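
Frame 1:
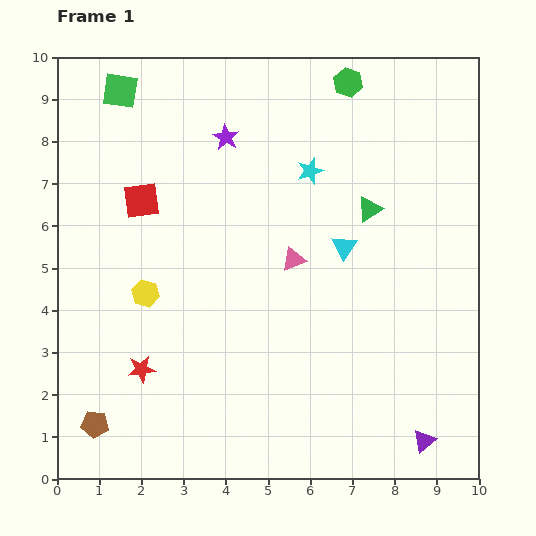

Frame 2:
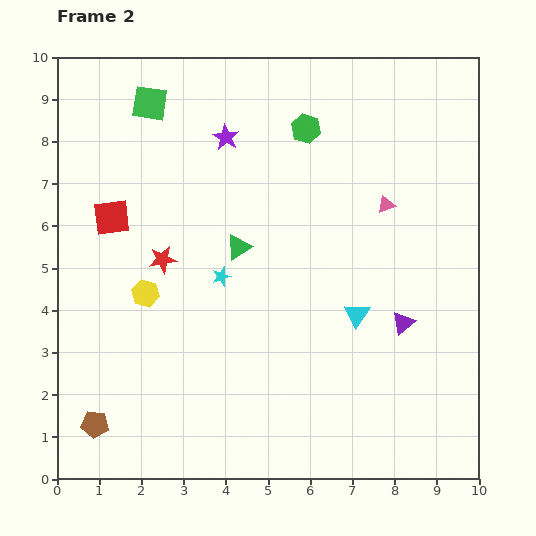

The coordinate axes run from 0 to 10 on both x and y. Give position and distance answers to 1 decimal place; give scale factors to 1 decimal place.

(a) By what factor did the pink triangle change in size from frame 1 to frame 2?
0.7×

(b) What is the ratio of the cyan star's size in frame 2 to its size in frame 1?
0.7×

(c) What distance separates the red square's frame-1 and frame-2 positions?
0.8

The red square moved from (2.0, 6.6) to (1.3, 6.2), a distance of √(0.7² + 0.4²) ≈ 0.8.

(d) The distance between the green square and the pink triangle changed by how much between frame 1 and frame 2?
+0.4

Distance in frame 1: 5.7. Distance in frame 2: 6.1.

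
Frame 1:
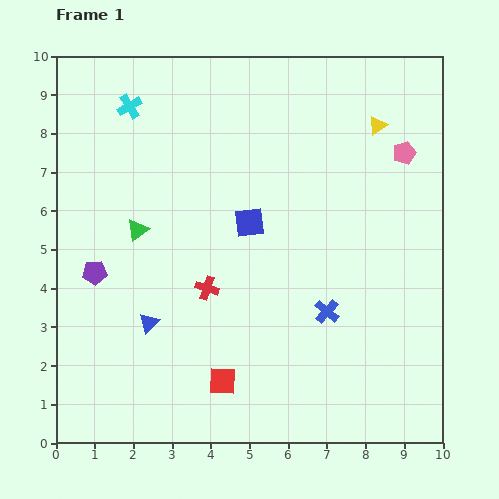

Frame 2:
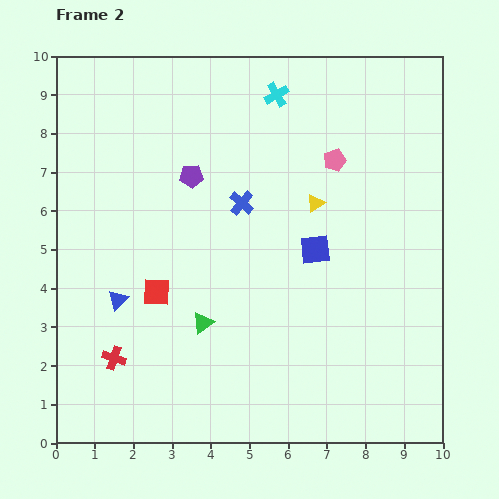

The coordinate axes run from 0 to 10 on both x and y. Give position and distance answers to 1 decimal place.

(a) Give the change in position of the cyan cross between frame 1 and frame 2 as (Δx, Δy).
(3.8, 0.3)

The cyan cross was at (1.9, 8.7) in frame 1 and (5.7, 9.0) in frame 2.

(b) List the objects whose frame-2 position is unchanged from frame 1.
none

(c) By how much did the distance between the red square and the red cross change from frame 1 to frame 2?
-0.4

Distance in frame 1: 2.4. Distance in frame 2: 2.0.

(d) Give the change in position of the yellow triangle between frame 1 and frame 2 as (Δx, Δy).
(-1.6, -2.0)

The yellow triangle was at (8.3, 8.2) in frame 1 and (6.7, 6.2) in frame 2.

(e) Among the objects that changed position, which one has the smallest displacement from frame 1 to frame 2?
the blue triangle

(moved 1.0)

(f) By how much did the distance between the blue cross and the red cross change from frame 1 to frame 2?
+2.0

Distance in frame 1: 3.2. Distance in frame 2: 5.2.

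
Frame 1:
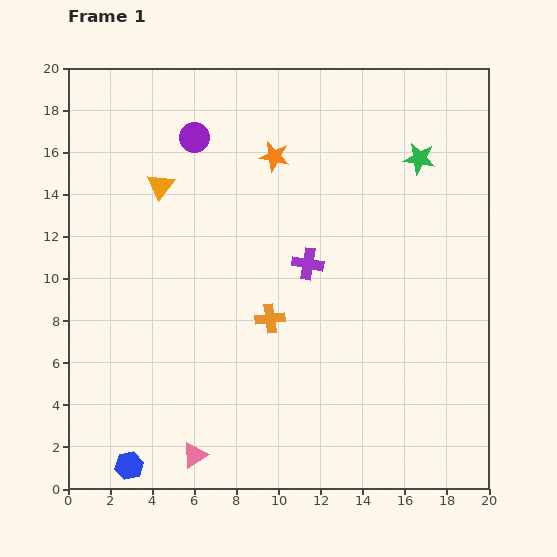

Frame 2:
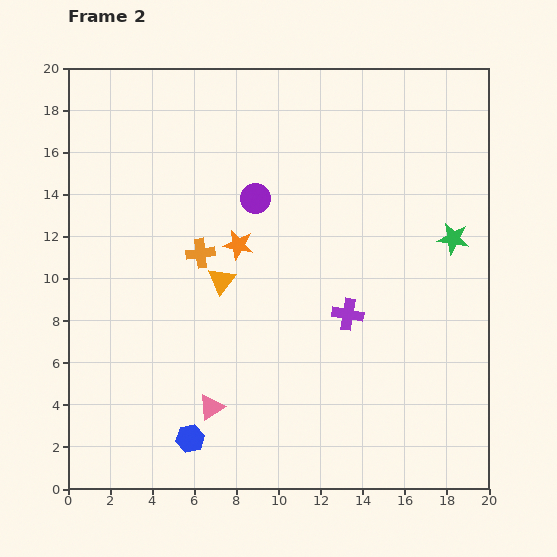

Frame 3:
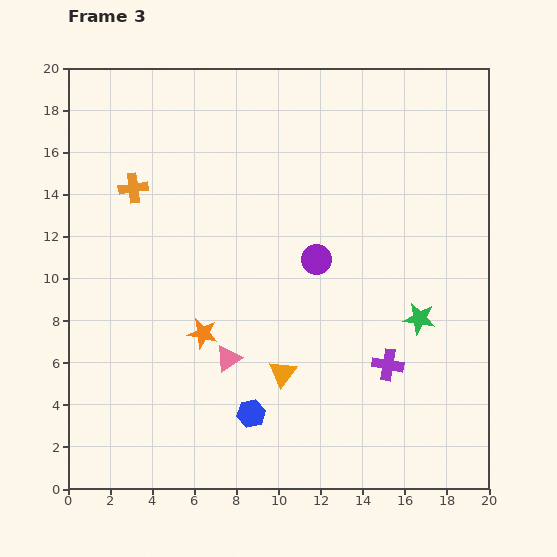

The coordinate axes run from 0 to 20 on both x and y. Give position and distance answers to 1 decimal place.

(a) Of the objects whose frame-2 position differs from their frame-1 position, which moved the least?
the pink triangle

(moved 2.4)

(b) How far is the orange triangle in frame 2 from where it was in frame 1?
5.4

The orange triangle moved from (4.4, 14.4) to (7.3, 9.9), a distance of √(2.9² + 4.5²) ≈ 5.4.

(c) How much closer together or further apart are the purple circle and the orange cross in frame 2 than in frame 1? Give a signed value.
-5.6

Distance in frame 1: 9.3. Distance in frame 2: 3.7.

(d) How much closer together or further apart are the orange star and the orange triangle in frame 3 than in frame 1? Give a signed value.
-1.4

Distance in frame 1: 5.6. Distance in frame 3: 4.2.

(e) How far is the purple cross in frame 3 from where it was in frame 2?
3.1

The purple cross moved from (13.3, 8.3) to (15.2, 5.9), a distance of √(1.9² + 2.4²) ≈ 3.1.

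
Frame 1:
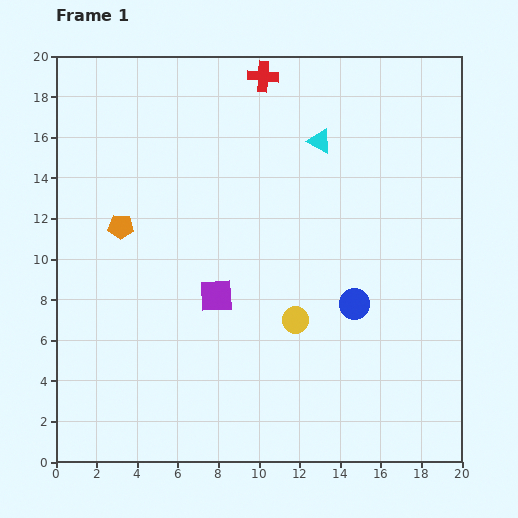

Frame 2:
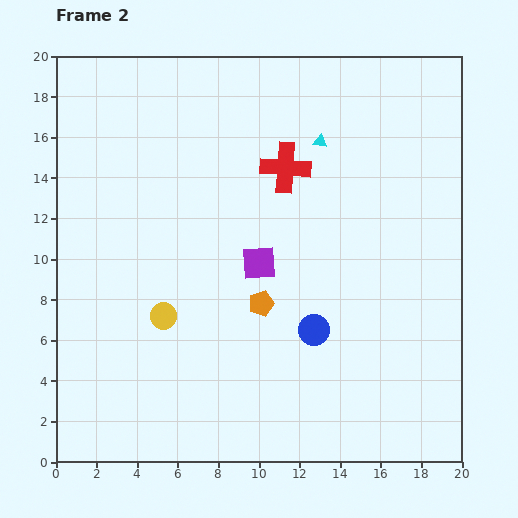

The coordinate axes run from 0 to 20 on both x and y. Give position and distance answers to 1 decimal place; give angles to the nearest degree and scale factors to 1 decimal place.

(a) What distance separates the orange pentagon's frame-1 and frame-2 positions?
7.9

The orange pentagon moved from (3.2, 11.6) to (10.1, 7.8), a distance of √(6.9² + 3.8²) ≈ 7.9.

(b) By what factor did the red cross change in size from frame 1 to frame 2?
1.6×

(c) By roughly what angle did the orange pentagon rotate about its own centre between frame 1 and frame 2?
21° counter-clockwise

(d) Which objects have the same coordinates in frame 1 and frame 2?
the cyan triangle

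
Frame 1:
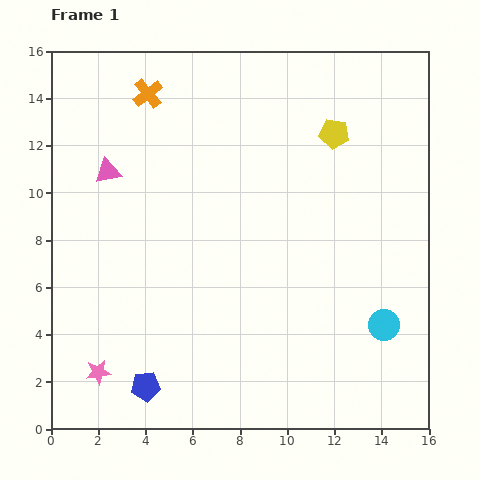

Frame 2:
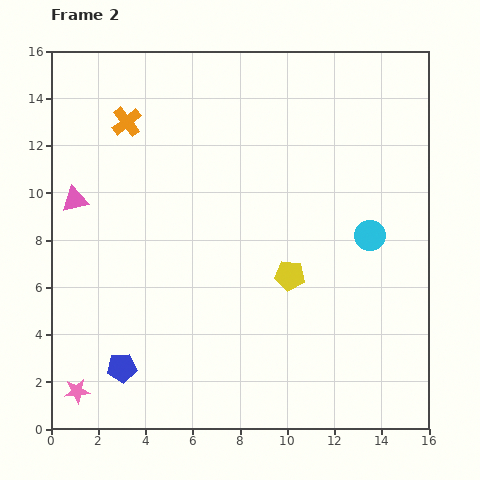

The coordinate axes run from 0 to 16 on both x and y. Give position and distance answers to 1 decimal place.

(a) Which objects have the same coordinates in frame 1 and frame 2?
none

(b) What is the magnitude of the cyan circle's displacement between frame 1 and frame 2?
3.8

The cyan circle moved from (14.1, 4.4) to (13.5, 8.2), a distance of √(0.6² + 3.8²) ≈ 3.8.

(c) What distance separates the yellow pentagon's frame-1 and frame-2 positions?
6.3

The yellow pentagon moved from (12.0, 12.5) to (10.1, 6.5), a distance of √(1.9² + 6.0²) ≈ 6.3.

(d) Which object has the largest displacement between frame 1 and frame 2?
the yellow pentagon

(moved 6.3; next 3.8)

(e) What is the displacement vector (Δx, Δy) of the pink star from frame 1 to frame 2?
(-0.9, -0.8)

The pink star was at (2.0, 2.4) in frame 1 and (1.1, 1.6) in frame 2.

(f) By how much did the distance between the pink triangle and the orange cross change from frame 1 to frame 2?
+0.3

Distance in frame 1: 3.7. Distance in frame 2: 4.0.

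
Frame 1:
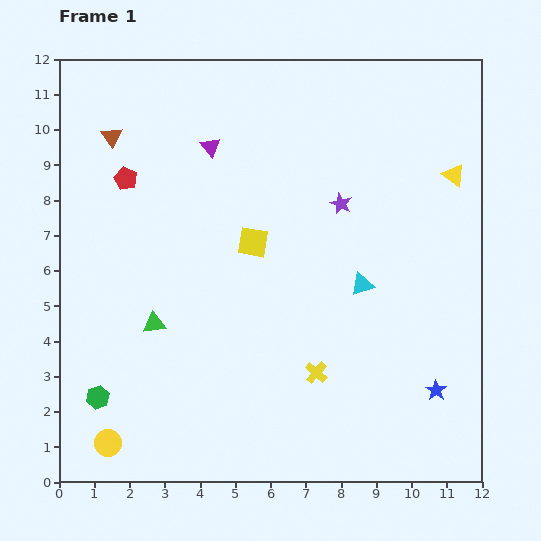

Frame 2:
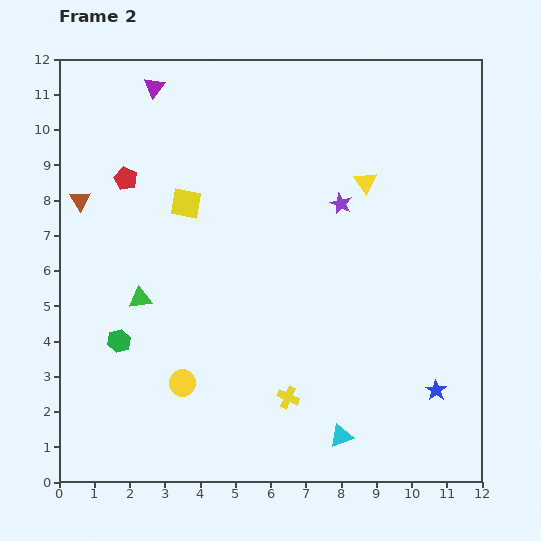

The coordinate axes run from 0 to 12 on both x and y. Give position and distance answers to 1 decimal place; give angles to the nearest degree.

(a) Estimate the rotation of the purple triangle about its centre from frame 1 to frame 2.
19° clockwise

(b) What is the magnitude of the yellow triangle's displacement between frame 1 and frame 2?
2.5

The yellow triangle moved from (11.2, 8.7) to (8.7, 8.5), a distance of √(2.5² + 0.2²) ≈ 2.5.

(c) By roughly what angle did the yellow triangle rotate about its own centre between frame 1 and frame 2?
19° clockwise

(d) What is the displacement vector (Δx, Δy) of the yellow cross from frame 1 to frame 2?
(-0.8, -0.7)

The yellow cross was at (7.3, 3.1) in frame 1 and (6.5, 2.4) in frame 2.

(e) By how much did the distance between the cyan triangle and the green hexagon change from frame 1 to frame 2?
-1.3

Distance in frame 1: 8.2. Distance in frame 2: 6.9.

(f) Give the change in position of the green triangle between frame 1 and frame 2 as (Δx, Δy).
(-0.4, 0.7)

The green triangle was at (2.7, 4.5) in frame 1 and (2.3, 5.2) in frame 2.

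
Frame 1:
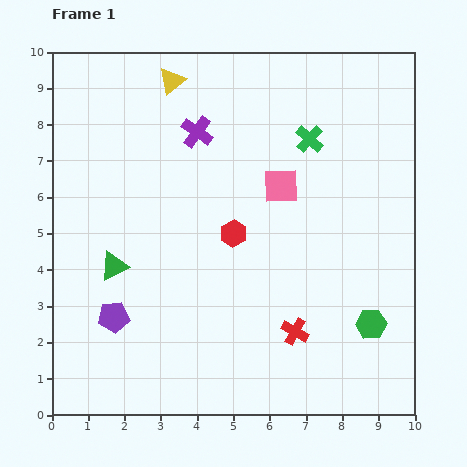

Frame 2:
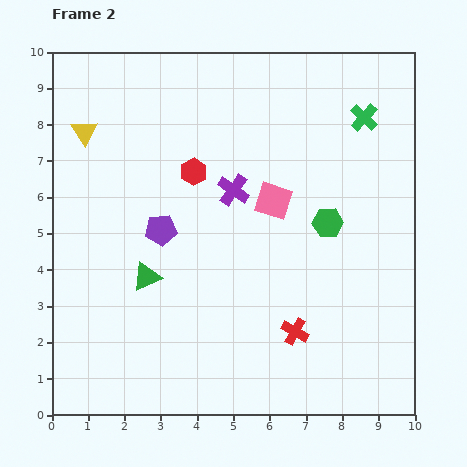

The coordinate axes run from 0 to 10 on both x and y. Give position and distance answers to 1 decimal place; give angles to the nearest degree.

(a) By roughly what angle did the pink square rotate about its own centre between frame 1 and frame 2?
20° clockwise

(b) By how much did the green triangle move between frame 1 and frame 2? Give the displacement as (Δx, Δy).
(0.9, -0.3)

The green triangle was at (1.7, 4.1) in frame 1 and (2.6, 3.8) in frame 2.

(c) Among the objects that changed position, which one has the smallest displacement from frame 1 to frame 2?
the pink square

(moved 0.4)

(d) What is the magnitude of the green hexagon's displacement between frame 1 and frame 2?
3.0

The green hexagon moved from (8.8, 2.5) to (7.6, 5.3), a distance of √(1.2² + 2.8²) ≈ 3.0.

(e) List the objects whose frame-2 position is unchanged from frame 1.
the red cross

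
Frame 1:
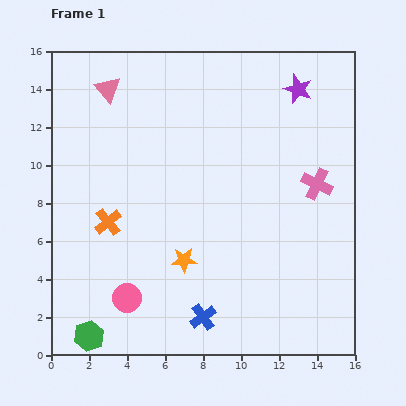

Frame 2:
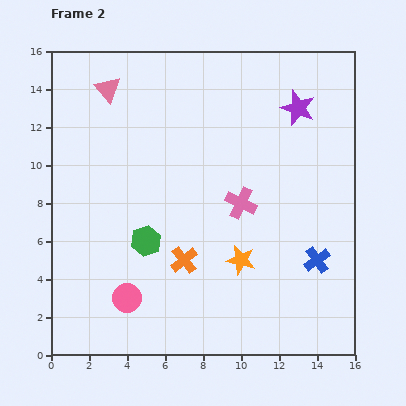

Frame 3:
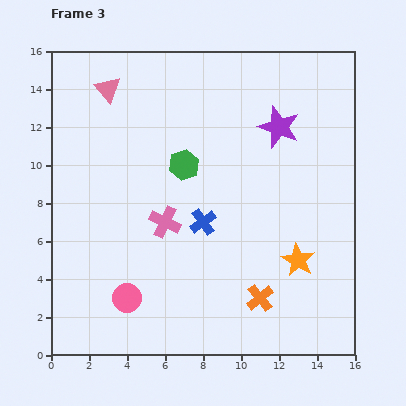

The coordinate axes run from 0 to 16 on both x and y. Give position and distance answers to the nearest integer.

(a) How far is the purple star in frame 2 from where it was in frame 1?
1

The purple star moved from (13, 14) to (13, 13), a distance of √(0² + 1²) ≈ 1.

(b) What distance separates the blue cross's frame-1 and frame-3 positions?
5

The blue cross moved from (8, 2) to (8, 7), a distance of √(0² + 5²) ≈ 5.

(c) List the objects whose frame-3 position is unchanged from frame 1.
the pink circle, the pink triangle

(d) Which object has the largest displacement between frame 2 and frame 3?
the blue cross

(moved 6; next 4)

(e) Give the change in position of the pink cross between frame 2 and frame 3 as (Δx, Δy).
(-4, -1)

The pink cross was at (10, 8) in frame 2 and (6, 7) in frame 3.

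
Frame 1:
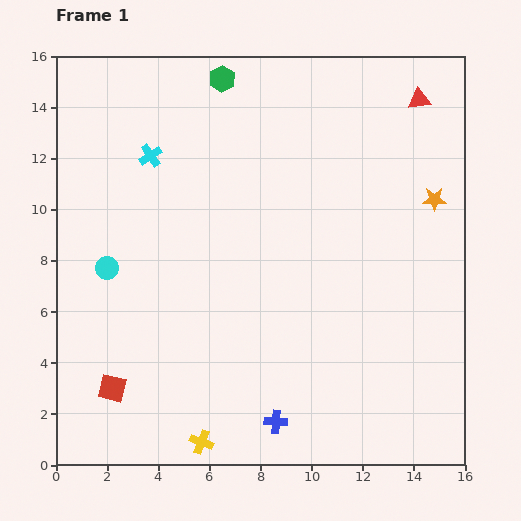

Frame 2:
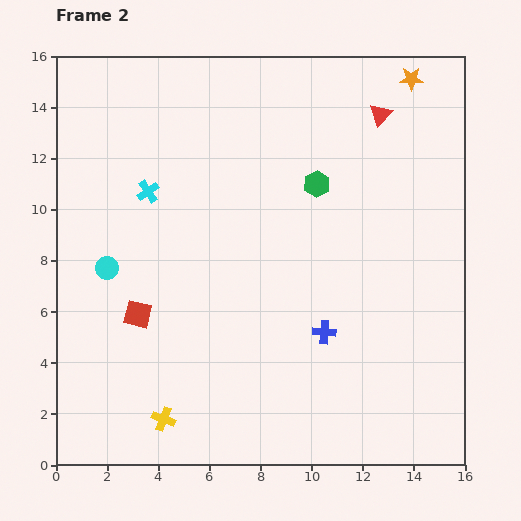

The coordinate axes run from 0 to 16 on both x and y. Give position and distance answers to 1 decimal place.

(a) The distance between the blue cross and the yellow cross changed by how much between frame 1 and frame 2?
+4.2

Distance in frame 1: 3.0. Distance in frame 2: 7.2.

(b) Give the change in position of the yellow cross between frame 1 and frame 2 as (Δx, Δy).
(-1.5, 0.9)

The yellow cross was at (5.7, 0.9) in frame 1 and (4.2, 1.8) in frame 2.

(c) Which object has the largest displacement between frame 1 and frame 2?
the green hexagon

(moved 5.5; next 4.8)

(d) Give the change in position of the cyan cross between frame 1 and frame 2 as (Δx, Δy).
(-0.1, -1.4)

The cyan cross was at (3.7, 12.1) in frame 1 and (3.6, 10.7) in frame 2.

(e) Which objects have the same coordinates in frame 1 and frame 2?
the cyan circle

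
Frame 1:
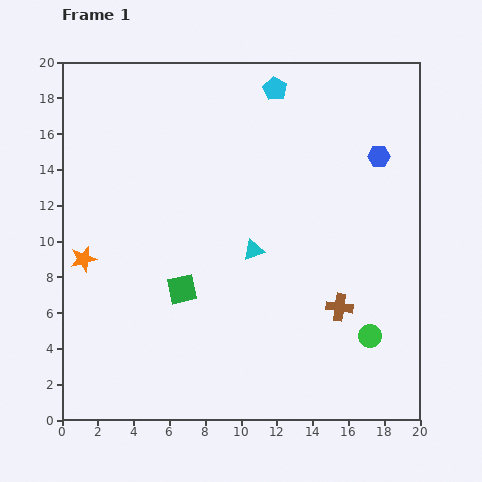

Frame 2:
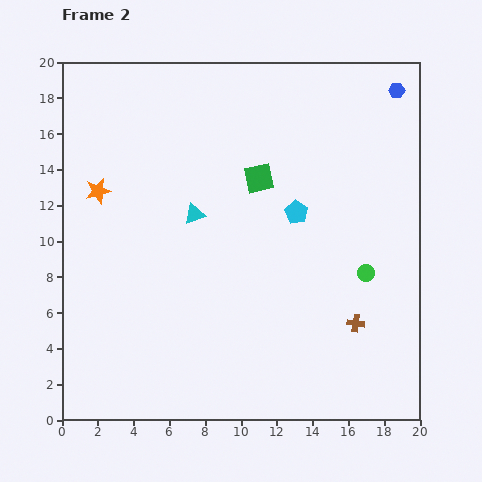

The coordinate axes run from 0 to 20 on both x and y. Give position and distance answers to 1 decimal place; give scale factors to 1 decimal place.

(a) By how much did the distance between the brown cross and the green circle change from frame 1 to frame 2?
+0.6

Distance in frame 1: 2.3. Distance in frame 2: 2.9.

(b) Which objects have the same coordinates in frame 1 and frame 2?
none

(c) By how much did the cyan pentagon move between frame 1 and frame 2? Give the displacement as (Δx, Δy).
(1.2, -6.9)

The cyan pentagon was at (11.9, 18.5) in frame 1 and (13.1, 11.6) in frame 2.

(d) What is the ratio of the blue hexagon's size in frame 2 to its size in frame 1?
0.7×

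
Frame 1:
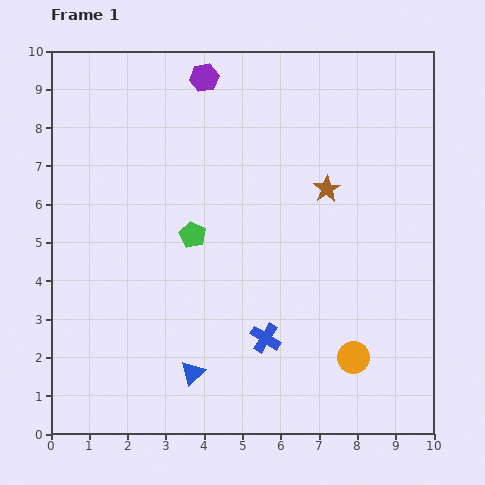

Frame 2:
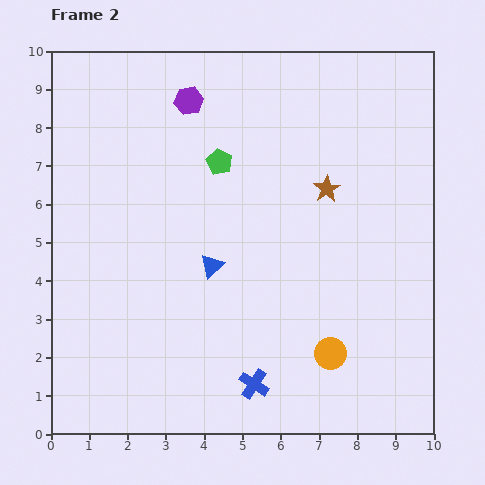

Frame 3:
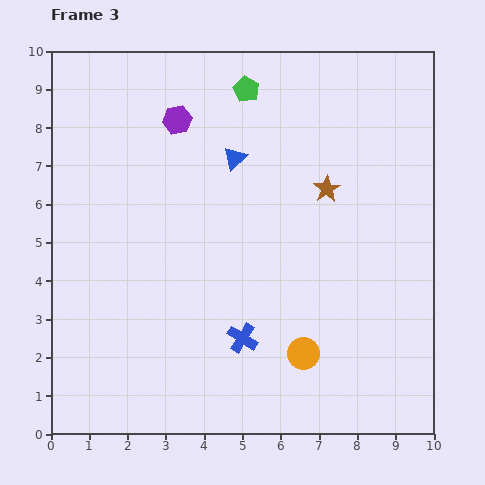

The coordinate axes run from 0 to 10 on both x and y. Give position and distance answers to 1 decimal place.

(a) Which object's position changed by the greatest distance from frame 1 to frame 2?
the blue triangle

(moved 2.8; next 2.0)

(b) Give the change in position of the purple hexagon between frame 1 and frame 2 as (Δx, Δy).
(-0.4, -0.6)

The purple hexagon was at (4.0, 9.3) in frame 1 and (3.6, 8.7) in frame 2.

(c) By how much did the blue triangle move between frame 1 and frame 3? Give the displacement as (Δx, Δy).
(1.1, 5.6)

The blue triangle was at (3.7, 1.6) in frame 1 and (4.8, 7.2) in frame 3.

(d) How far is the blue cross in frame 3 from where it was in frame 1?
0.6

The blue cross moved from (5.6, 2.5) to (5.0, 2.5), a distance of √(0.6² + 0.0²) ≈ 0.6.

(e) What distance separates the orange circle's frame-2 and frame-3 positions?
0.7

The orange circle moved from (7.3, 2.1) to (6.6, 2.1), a distance of √(0.7² + 0.0²) ≈ 0.7.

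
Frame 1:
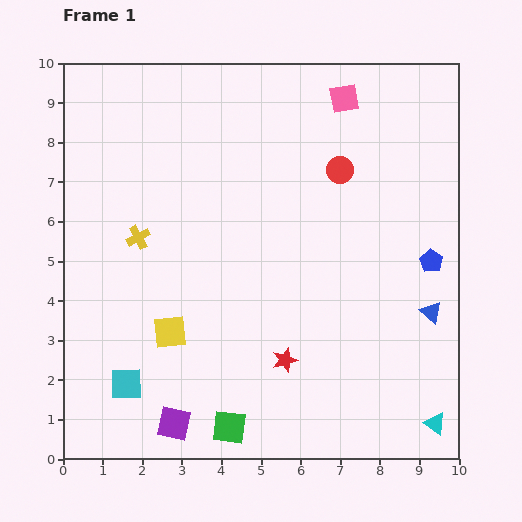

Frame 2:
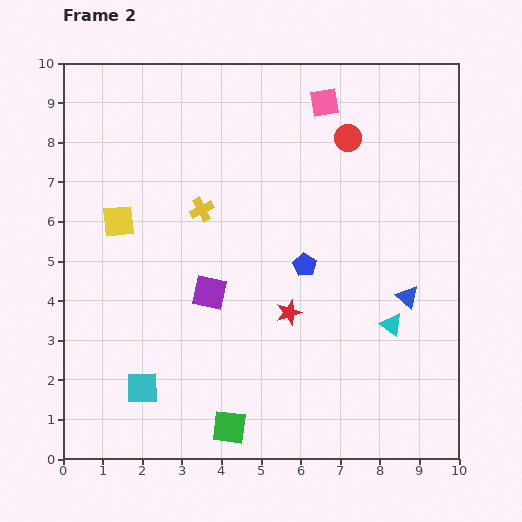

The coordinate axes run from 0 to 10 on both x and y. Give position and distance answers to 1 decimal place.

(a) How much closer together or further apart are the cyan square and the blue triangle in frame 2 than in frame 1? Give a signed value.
-0.8

Distance in frame 1: 7.9. Distance in frame 2: 7.1.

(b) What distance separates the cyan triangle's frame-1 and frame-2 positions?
2.7

The cyan triangle moved from (9.4, 0.9) to (8.3, 3.4), a distance of √(1.1² + 2.5²) ≈ 2.7.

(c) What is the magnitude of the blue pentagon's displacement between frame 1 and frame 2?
3.2

The blue pentagon moved from (9.3, 5.0) to (6.1, 4.9), a distance of √(3.2² + 0.1²) ≈ 3.2.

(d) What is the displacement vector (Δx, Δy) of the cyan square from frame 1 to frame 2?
(0.4, -0.1)

The cyan square was at (1.6, 1.9) in frame 1 and (2.0, 1.8) in frame 2.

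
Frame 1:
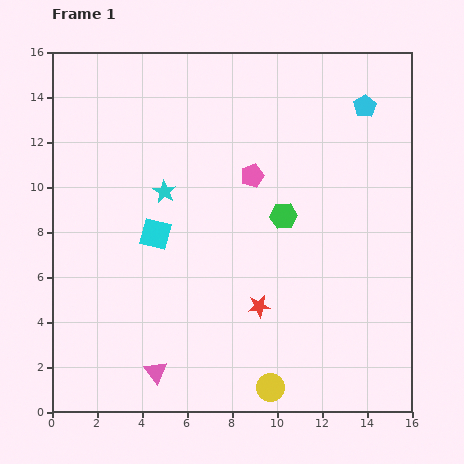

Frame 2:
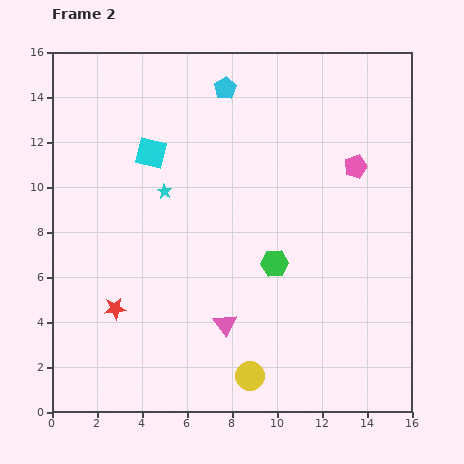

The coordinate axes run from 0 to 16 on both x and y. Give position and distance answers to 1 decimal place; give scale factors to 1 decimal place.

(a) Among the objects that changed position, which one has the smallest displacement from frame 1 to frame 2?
the yellow circle

(moved 1.0)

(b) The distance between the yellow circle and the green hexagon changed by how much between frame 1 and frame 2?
-2.5

Distance in frame 1: 7.6. Distance in frame 2: 5.1.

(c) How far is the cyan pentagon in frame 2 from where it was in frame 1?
6.3

The cyan pentagon moved from (13.9, 13.6) to (7.7, 14.4), a distance of √(6.2² + 0.8²) ≈ 6.3.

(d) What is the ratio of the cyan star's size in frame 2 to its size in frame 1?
0.6×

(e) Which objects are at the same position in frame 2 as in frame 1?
the cyan star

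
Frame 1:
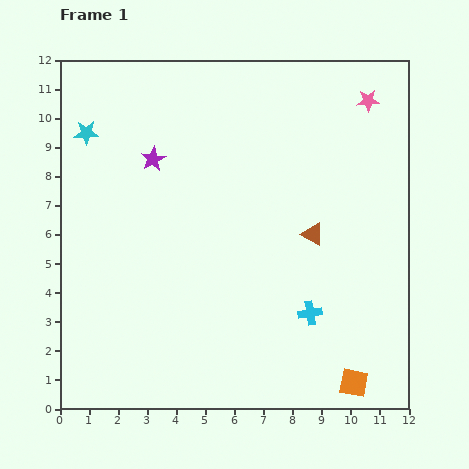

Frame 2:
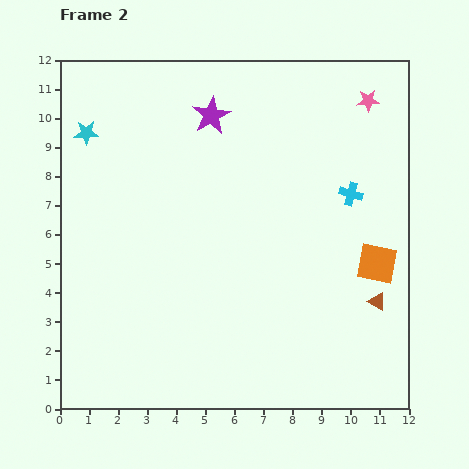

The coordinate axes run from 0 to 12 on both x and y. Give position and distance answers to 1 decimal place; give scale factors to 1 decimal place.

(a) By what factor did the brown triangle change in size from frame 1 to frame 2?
0.8×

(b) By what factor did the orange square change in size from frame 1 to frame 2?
1.4×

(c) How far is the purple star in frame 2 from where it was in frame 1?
2.5

The purple star moved from (3.2, 8.6) to (5.2, 10.1), a distance of √(2.0² + 1.5²) ≈ 2.5.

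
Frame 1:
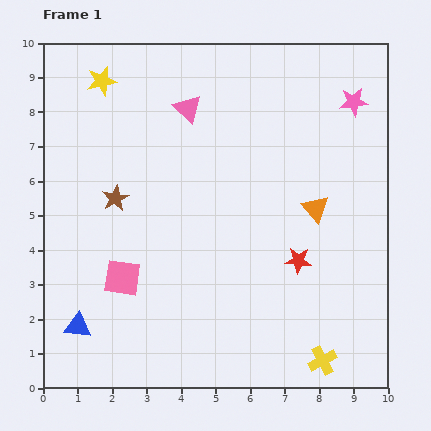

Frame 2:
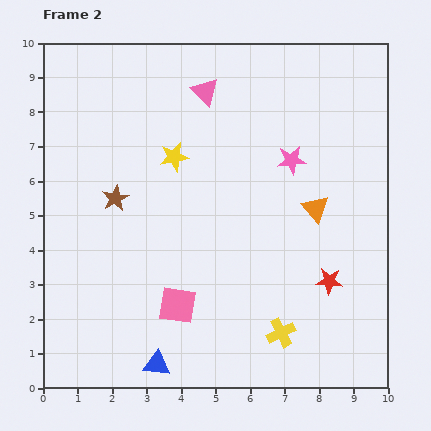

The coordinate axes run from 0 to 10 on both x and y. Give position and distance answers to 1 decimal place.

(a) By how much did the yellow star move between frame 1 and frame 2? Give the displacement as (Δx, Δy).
(2.1, -2.2)

The yellow star was at (1.7, 8.9) in frame 1 and (3.8, 6.7) in frame 2.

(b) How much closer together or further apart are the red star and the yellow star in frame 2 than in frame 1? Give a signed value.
-1.9

Distance in frame 1: 7.7. Distance in frame 2: 5.8.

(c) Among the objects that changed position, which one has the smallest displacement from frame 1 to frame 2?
the pink triangle

(moved 0.7)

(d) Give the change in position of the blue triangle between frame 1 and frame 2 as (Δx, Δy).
(2.3, -1.1)

The blue triangle was at (1.0, 1.8) in frame 1 and (3.3, 0.7) in frame 2.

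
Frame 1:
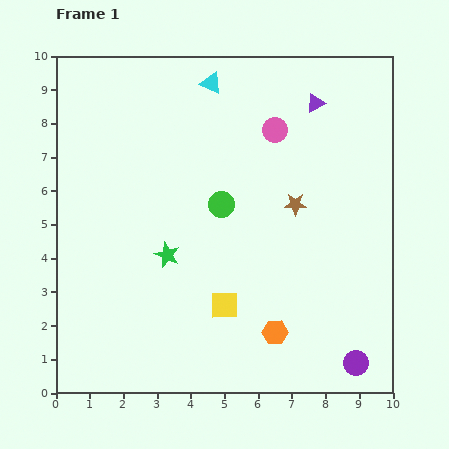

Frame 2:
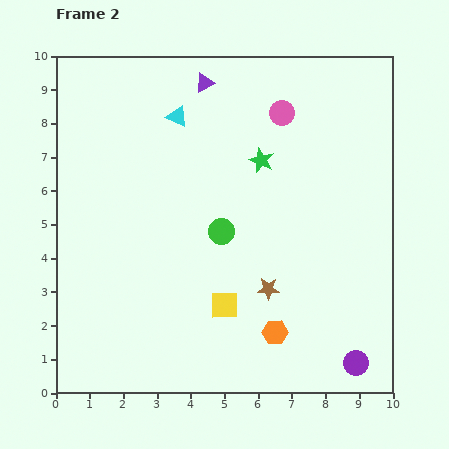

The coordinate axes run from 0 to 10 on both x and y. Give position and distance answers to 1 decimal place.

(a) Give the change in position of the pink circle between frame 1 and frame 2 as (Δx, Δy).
(0.2, 0.5)

The pink circle was at (6.5, 7.8) in frame 1 and (6.7, 8.3) in frame 2.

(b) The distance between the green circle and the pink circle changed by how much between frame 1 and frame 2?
+1.2

Distance in frame 1: 2.7. Distance in frame 2: 3.9.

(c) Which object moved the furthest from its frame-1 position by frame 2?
the green star

(moved 4.0; next 3.4)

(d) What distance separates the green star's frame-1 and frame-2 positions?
4.0

The green star moved from (3.3, 4.1) to (6.1, 6.9), a distance of √(2.8² + 2.8²) ≈ 4.0.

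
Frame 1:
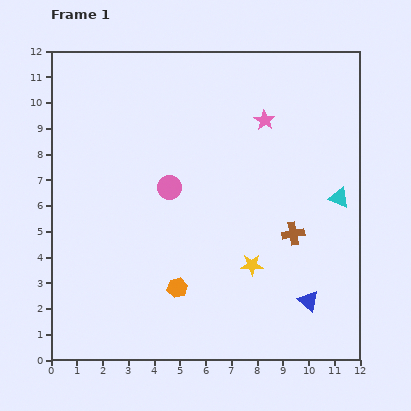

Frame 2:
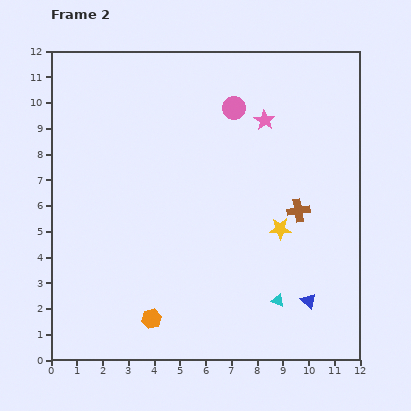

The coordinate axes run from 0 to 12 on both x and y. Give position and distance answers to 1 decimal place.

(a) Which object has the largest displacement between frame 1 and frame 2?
the cyan triangle

(moved 4.7; next 4.0)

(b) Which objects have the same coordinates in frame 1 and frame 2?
the blue triangle, the pink star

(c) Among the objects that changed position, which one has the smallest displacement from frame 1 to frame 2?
the brown cross

(moved 0.9)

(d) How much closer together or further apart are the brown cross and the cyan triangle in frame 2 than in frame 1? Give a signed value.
+1.3

Distance in frame 1: 2.3. Distance in frame 2: 3.6.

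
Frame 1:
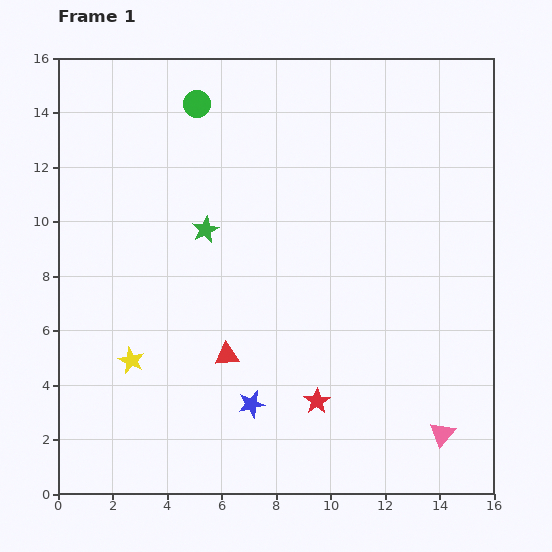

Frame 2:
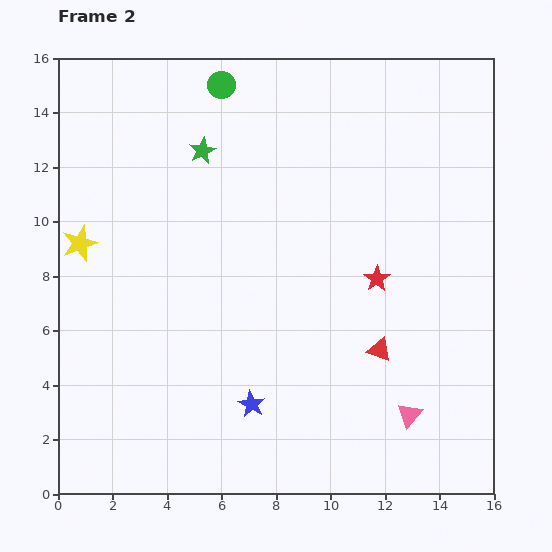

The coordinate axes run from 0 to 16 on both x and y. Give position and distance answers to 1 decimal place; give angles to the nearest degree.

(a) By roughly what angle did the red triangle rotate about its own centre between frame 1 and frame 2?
24° clockwise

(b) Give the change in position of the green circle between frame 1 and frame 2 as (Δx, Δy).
(0.9, 0.7)

The green circle was at (5.1, 14.3) in frame 1 and (6.0, 15.0) in frame 2.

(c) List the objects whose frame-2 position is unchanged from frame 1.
the blue star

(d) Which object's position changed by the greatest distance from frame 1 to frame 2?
the red triangle

(moved 5.6; next 5.0)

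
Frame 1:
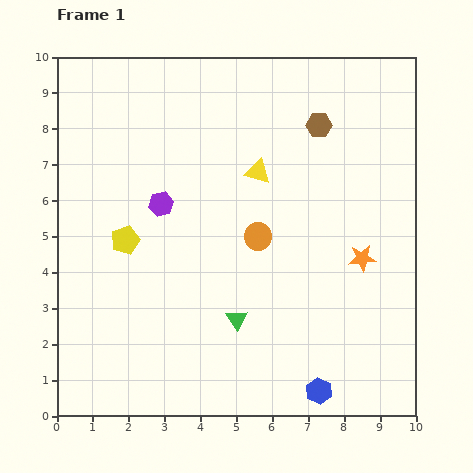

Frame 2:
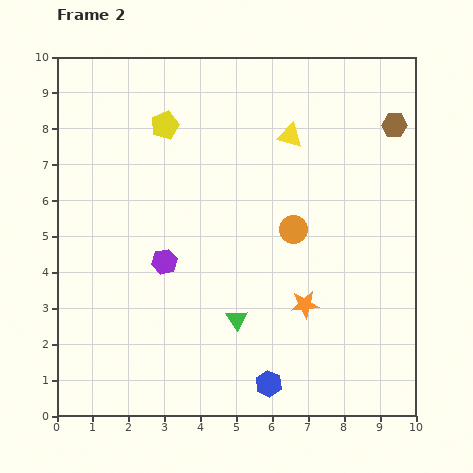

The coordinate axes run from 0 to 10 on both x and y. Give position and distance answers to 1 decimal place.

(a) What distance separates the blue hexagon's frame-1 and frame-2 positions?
1.4

The blue hexagon moved from (7.3, 0.7) to (5.9, 0.9), a distance of √(1.4² + 0.2²) ≈ 1.4.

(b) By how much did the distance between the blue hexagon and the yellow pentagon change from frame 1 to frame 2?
+1.0

Distance in frame 1: 6.8. Distance in frame 2: 7.8.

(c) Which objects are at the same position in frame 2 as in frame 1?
the green triangle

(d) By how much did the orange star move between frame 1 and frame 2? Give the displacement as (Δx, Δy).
(-1.6, -1.3)

The orange star was at (8.5, 4.4) in frame 1 and (6.9, 3.1) in frame 2.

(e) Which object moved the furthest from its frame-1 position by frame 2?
the yellow pentagon

(moved 3.4; next 2.1)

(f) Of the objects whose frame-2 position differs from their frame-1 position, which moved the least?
the orange circle

(moved 1.0)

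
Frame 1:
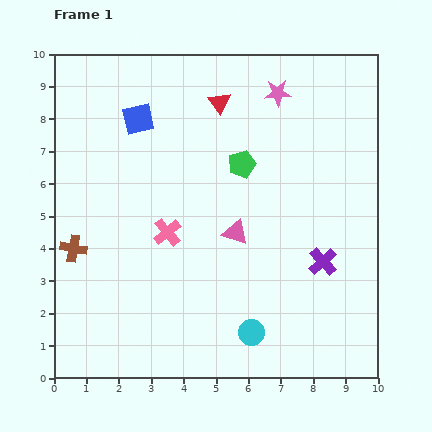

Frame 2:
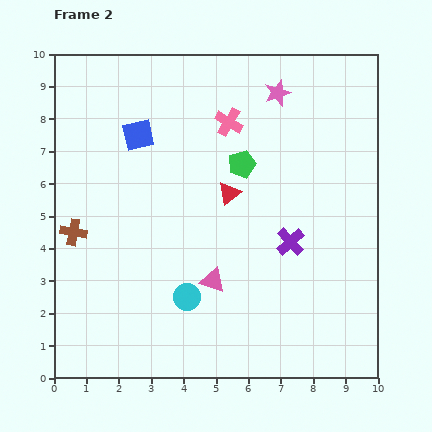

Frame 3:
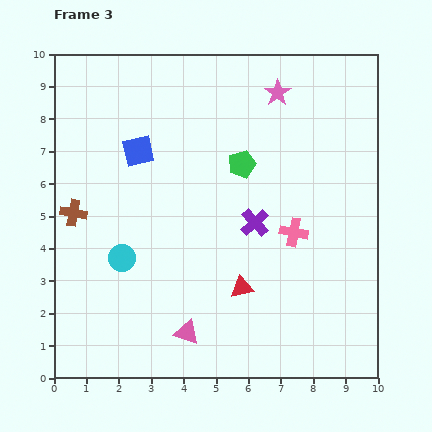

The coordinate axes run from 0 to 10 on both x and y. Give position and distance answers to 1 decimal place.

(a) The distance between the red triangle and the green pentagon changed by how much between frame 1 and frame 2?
-1.0

Distance in frame 1: 2.0. Distance in frame 2: 1.0.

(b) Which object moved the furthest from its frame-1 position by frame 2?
the pink cross

(moved 3.9; next 2.8)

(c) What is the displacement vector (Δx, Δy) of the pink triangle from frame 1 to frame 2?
(-0.7, -1.5)

The pink triangle was at (5.6, 4.5) in frame 1 and (4.9, 3.0) in frame 2.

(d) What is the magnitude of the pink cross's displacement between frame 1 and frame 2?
3.9

The pink cross moved from (3.5, 4.5) to (5.4, 7.9), a distance of √(1.9² + 3.4²) ≈ 3.9.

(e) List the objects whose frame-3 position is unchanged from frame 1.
the green pentagon, the pink star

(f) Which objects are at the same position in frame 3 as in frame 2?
the green pentagon, the pink star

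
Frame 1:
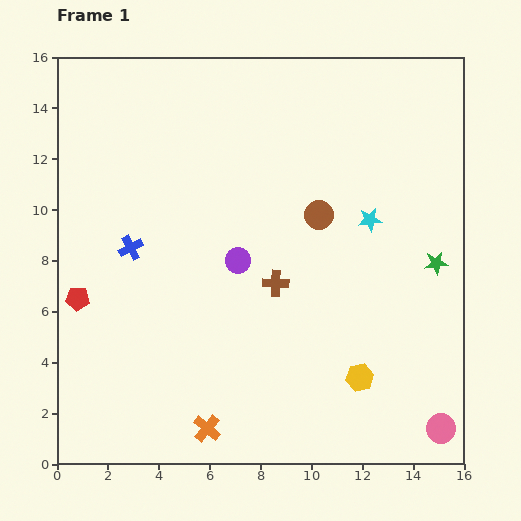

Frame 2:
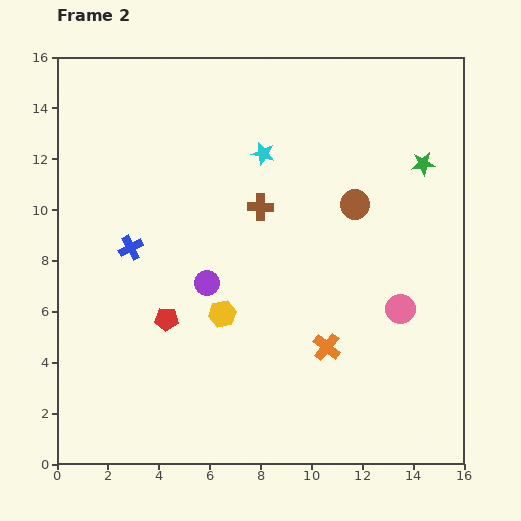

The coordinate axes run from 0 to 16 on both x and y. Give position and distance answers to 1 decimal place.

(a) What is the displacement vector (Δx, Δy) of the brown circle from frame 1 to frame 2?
(1.4, 0.4)

The brown circle was at (10.3, 9.8) in frame 1 and (11.7, 10.2) in frame 2.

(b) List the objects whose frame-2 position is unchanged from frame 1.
the blue cross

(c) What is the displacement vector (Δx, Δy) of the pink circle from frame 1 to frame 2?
(-1.6, 4.7)

The pink circle was at (15.1, 1.4) in frame 1 and (13.5, 6.1) in frame 2.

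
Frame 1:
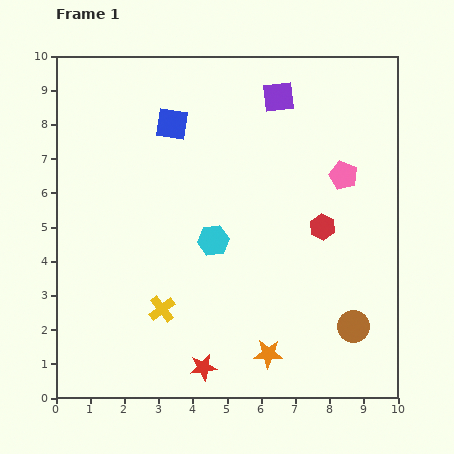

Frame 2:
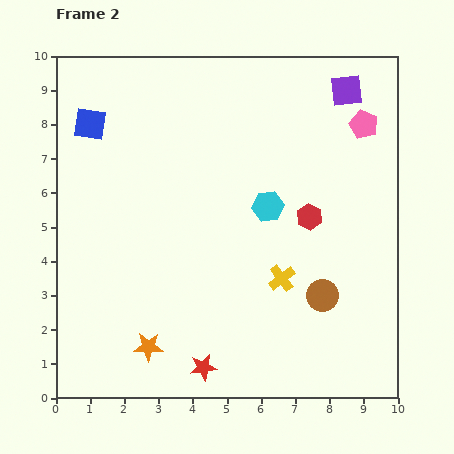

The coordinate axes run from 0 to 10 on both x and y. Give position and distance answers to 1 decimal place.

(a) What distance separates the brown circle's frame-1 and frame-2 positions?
1.3

The brown circle moved from (8.7, 2.1) to (7.8, 3.0), a distance of √(0.9² + 0.9²) ≈ 1.3.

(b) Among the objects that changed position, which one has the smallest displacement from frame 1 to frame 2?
the red hexagon

(moved 0.5)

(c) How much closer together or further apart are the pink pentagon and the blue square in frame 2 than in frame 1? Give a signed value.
+2.8

Distance in frame 1: 5.2. Distance in frame 2: 8.0.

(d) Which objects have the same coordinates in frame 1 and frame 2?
the red star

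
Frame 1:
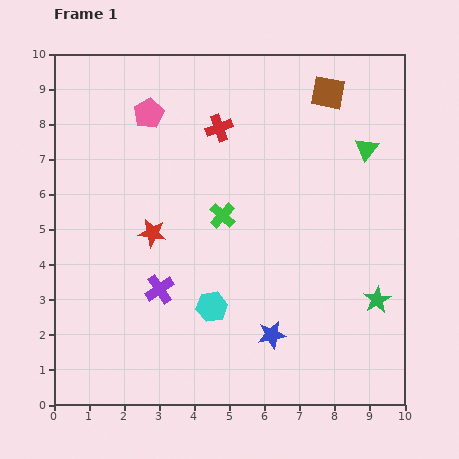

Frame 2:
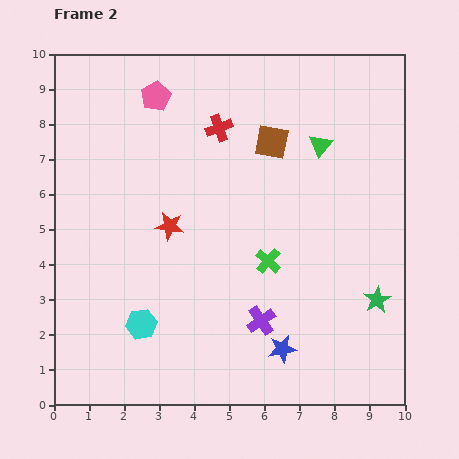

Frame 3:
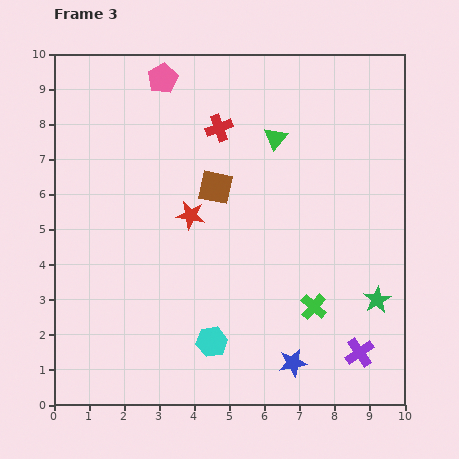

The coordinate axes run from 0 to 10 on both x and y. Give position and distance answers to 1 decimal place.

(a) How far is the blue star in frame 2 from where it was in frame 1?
0.5

The blue star moved from (6.2, 2.0) to (6.5, 1.6), a distance of √(0.3² + 0.4²) ≈ 0.5.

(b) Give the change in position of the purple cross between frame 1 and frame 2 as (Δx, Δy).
(2.9, -0.9)

The purple cross was at (3.0, 3.3) in frame 1 and (5.9, 2.4) in frame 2.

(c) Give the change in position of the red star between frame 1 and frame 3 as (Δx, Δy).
(1.1, 0.5)

The red star was at (2.8, 4.9) in frame 1 and (3.9, 5.4) in frame 3.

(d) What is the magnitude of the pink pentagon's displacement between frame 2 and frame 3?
0.5

The pink pentagon moved from (2.9, 8.8) to (3.1, 9.3), a distance of √(0.2² + 0.5²) ≈ 0.5.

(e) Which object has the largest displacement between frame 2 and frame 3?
the purple cross

(moved 2.9; next 2.1)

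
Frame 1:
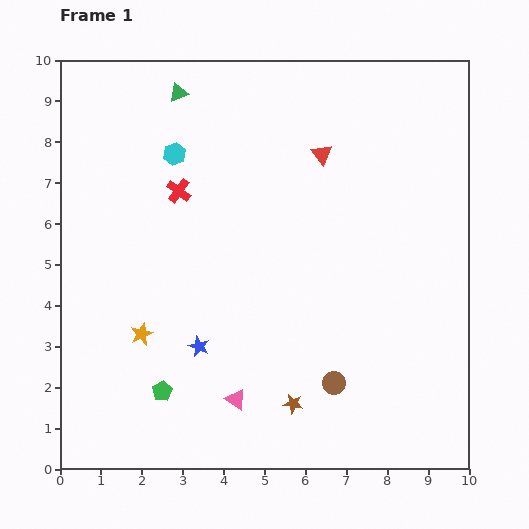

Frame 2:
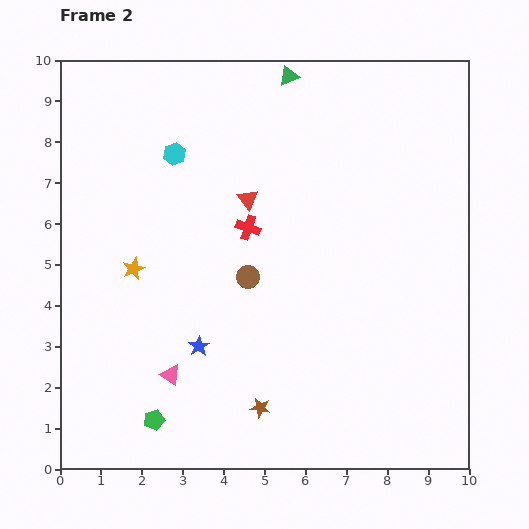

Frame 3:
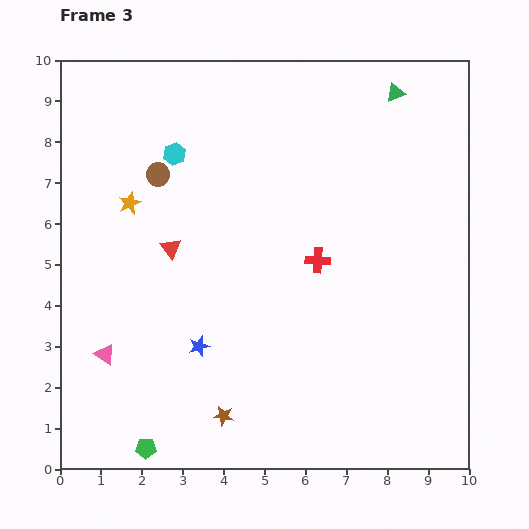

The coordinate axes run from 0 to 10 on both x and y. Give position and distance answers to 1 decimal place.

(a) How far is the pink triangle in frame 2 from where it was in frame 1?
1.7

The pink triangle moved from (4.3, 1.7) to (2.7, 2.3), a distance of √(1.6² + 0.6²) ≈ 1.7.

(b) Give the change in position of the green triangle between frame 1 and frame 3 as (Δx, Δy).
(5.3, 0.0)

The green triangle was at (2.9, 9.2) in frame 1 and (8.2, 9.2) in frame 3.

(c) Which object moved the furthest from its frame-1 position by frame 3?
the brown circle

(moved 6.7; next 5.3)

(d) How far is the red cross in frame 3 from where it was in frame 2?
1.9

The red cross moved from (4.6, 5.9) to (6.3, 5.1), a distance of √(1.7² + 0.8²) ≈ 1.9.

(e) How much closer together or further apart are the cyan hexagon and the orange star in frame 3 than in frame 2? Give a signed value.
-1.4

Distance in frame 2: 3.0. Distance in frame 3: 1.6.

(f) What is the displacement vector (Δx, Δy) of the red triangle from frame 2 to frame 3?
(-1.9, -1.2)

The red triangle was at (4.6, 6.6) in frame 2 and (2.7, 5.4) in frame 3.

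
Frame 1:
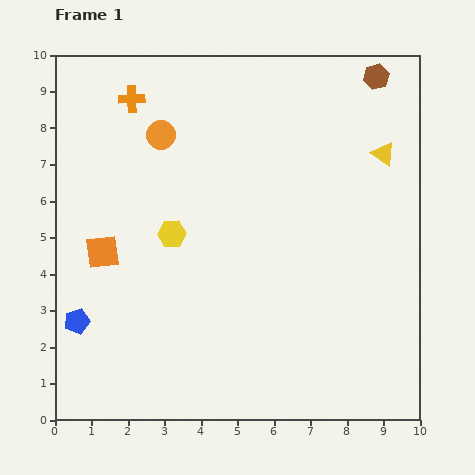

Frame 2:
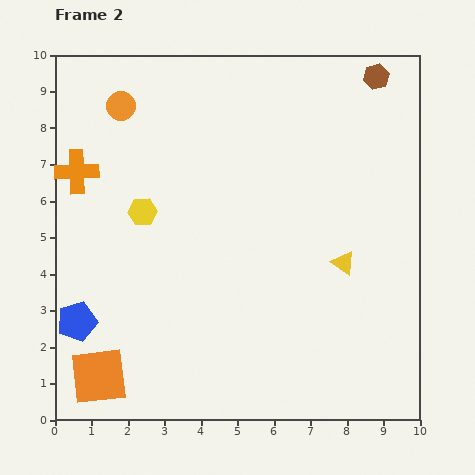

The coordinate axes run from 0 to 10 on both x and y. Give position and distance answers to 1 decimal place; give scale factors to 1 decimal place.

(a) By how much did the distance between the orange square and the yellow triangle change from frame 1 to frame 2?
-0.8

Distance in frame 1: 8.2. Distance in frame 2: 7.4.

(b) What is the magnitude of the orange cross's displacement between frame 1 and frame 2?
2.5

The orange cross moved from (2.1, 8.8) to (0.6, 6.8), a distance of √(1.5² + 2.0²) ≈ 2.5.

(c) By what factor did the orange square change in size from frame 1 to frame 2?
1.7×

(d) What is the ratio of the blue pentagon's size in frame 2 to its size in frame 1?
1.6×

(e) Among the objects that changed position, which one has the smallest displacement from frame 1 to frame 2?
the yellow hexagon

(moved 1.0)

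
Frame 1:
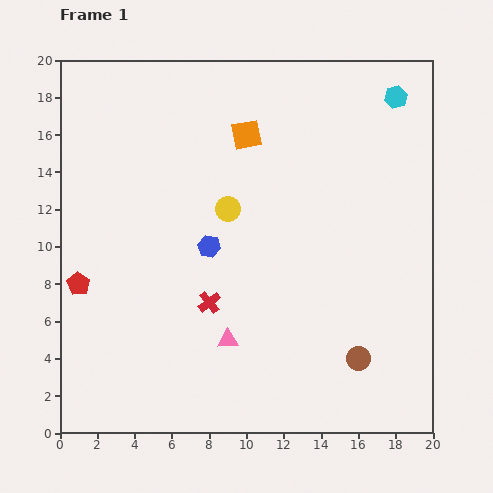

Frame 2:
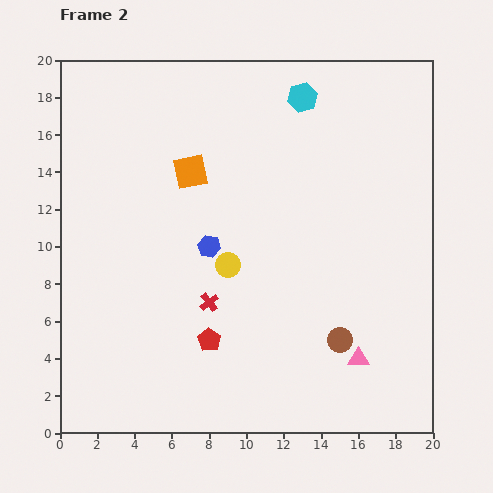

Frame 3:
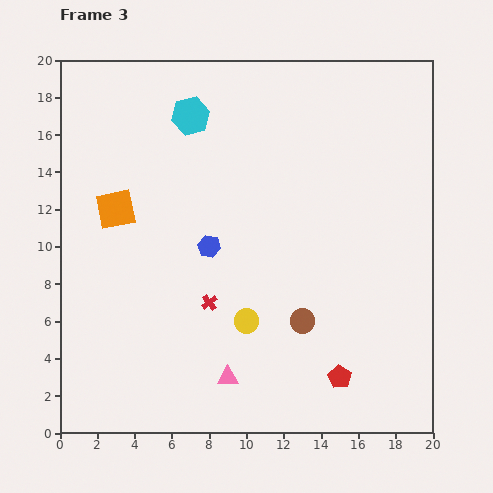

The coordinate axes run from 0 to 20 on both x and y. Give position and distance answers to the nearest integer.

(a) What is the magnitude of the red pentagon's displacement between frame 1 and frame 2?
8

The red pentagon moved from (1, 8) to (8, 5), a distance of √(7² + 3²) ≈ 8.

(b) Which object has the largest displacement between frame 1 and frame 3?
the red pentagon

(moved 15; next 11)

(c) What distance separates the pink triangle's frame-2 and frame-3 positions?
7

The pink triangle moved from (16, 4) to (9, 3), a distance of √(7² + 1²) ≈ 7.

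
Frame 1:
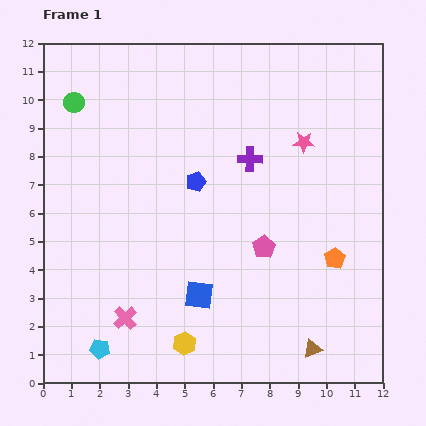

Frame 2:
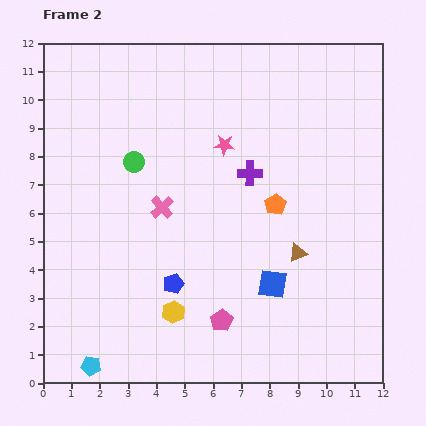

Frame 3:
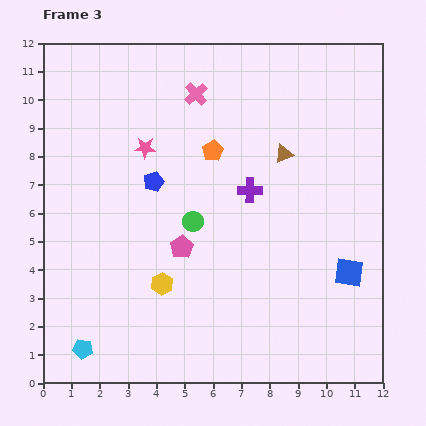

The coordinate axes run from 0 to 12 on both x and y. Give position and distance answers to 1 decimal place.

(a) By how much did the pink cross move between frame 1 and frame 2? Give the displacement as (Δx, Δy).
(1.3, 3.9)

The pink cross was at (2.9, 2.3) in frame 1 and (4.2, 6.2) in frame 2.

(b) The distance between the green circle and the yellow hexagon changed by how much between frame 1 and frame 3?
-6.9

Distance in frame 1: 9.4. Distance in frame 3: 2.5.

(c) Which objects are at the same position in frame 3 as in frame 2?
none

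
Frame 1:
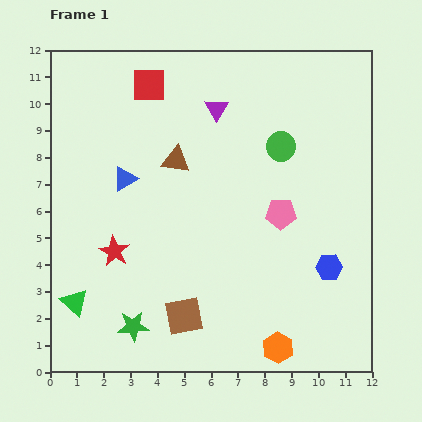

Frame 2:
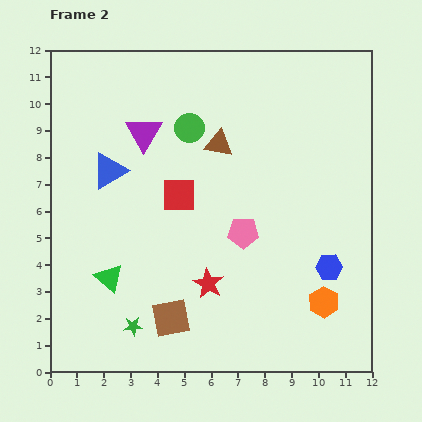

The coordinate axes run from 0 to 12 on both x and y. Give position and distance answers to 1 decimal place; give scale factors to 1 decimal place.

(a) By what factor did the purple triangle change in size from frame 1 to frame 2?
1.5×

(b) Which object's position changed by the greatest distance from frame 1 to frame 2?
the red square

(moved 4.2; next 3.7)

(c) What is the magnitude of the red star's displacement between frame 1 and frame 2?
3.7

The red star moved from (2.4, 4.5) to (5.9, 3.3), a distance of √(3.5² + 1.2²) ≈ 3.7.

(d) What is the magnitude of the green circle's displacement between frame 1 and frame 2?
3.5

The green circle moved from (8.6, 8.4) to (5.2, 9.1), a distance of √(3.4² + 0.7²) ≈ 3.5.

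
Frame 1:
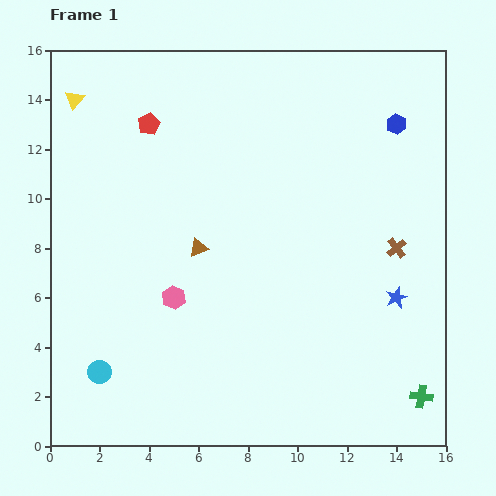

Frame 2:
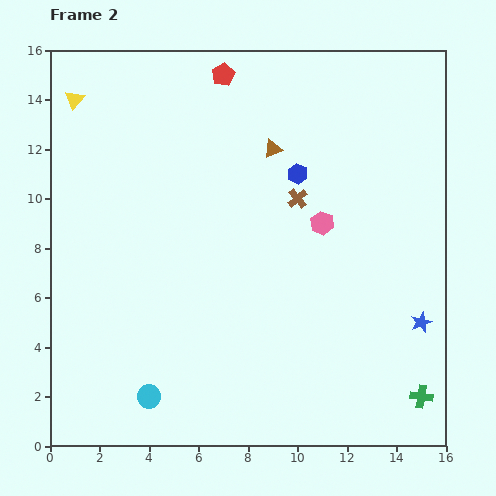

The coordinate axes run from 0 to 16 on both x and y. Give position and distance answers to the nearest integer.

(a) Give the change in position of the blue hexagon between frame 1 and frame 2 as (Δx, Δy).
(-4, -2)

The blue hexagon was at (14, 13) in frame 1 and (10, 11) in frame 2.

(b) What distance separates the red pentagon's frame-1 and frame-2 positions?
4

The red pentagon moved from (4, 13) to (7, 15), a distance of √(3² + 2²) ≈ 4.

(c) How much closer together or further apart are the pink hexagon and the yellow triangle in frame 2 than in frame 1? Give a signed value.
+2

Distance in frame 1: 9. Distance in frame 2: 11.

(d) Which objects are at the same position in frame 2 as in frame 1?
the green cross, the yellow triangle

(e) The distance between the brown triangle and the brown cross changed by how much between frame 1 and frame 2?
-6

Distance in frame 1: 8. Distance in frame 2: 2.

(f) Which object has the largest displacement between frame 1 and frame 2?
the pink hexagon

(moved 7; next 5)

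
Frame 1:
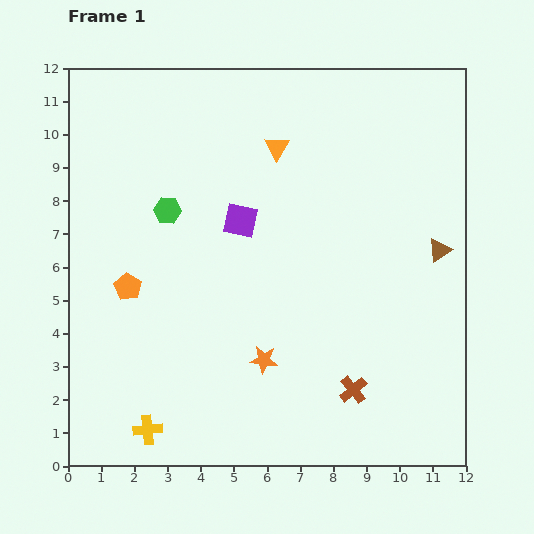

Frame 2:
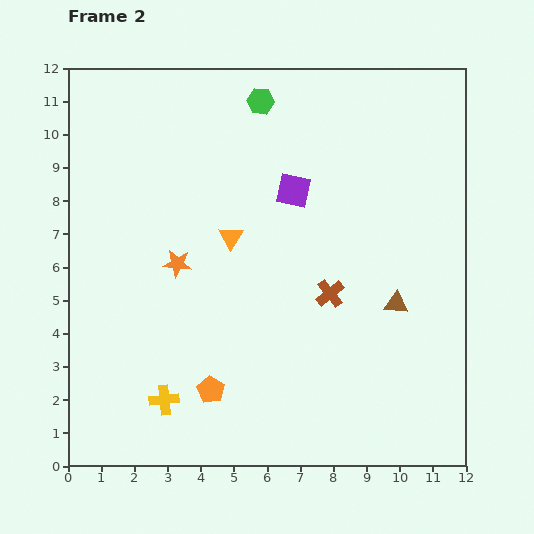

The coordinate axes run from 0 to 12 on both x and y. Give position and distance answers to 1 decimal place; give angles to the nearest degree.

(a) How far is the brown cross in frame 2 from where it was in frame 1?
3.0

The brown cross moved from (8.6, 2.3) to (7.9, 5.2), a distance of √(0.7² + 2.9²) ≈ 3.0.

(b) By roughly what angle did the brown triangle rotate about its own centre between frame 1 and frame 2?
41° clockwise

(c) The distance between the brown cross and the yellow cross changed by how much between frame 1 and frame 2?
-0.4

Distance in frame 1: 6.3. Distance in frame 2: 5.9.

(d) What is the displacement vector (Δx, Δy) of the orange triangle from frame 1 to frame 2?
(-1.4, -2.7)

The orange triangle was at (6.3, 9.6) in frame 1 and (4.9, 6.9) in frame 2.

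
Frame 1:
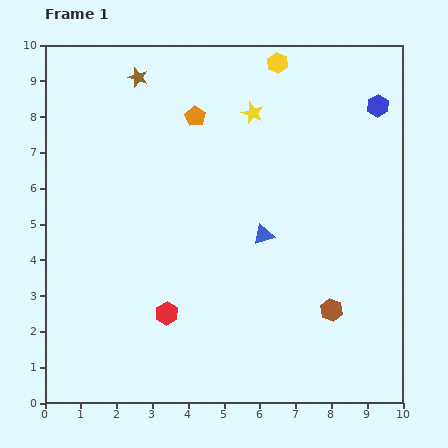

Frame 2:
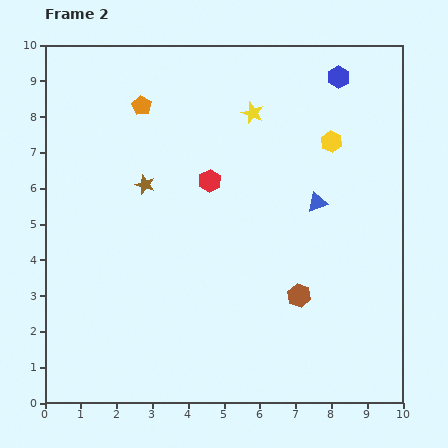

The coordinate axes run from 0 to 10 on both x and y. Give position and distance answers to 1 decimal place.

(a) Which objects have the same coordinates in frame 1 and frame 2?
the yellow star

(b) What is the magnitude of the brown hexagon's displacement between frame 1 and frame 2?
1.0

The brown hexagon moved from (8.0, 2.6) to (7.1, 3.0), a distance of √(0.9² + 0.4²) ≈ 1.0.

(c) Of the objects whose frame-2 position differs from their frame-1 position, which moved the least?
the brown hexagon

(moved 1.0)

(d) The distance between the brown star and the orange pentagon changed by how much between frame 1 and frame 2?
+0.3

Distance in frame 1: 1.9. Distance in frame 2: 2.2.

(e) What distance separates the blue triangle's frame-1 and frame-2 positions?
1.7

The blue triangle moved from (6.1, 4.7) to (7.6, 5.6), a distance of √(1.5² + 0.9²) ≈ 1.7.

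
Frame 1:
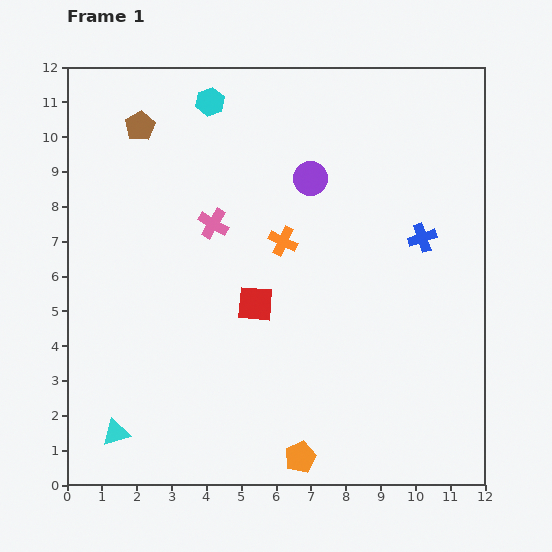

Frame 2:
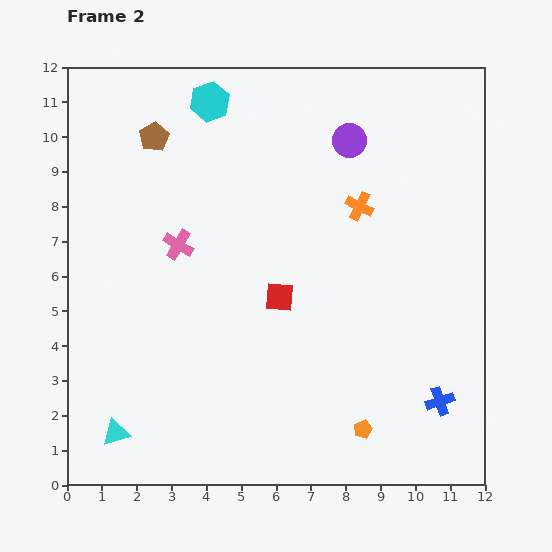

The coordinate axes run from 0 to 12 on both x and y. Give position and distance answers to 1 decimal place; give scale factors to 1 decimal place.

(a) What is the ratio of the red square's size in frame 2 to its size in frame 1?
0.8×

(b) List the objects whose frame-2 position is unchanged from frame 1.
the cyan hexagon, the cyan triangle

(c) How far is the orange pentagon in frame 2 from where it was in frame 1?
2.0

The orange pentagon moved from (6.7, 0.8) to (8.5, 1.6), a distance of √(1.8² + 0.8²) ≈ 2.0.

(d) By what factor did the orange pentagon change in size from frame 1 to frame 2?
0.6×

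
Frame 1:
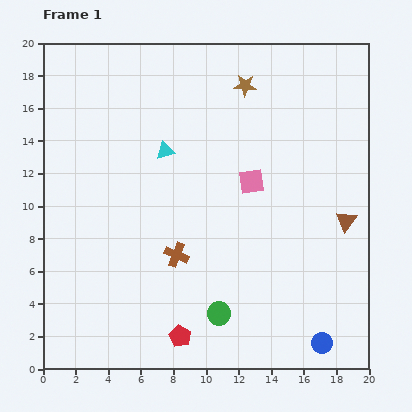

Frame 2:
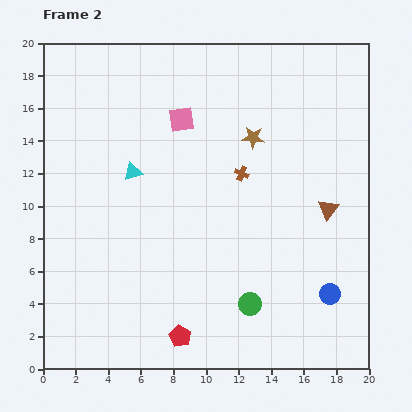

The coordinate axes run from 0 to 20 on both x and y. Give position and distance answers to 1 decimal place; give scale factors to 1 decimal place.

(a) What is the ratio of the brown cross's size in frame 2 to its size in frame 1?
0.6×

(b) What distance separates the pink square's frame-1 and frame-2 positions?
5.7

The pink square moved from (12.8, 11.5) to (8.5, 15.3), a distance of √(4.3² + 3.8²) ≈ 5.7.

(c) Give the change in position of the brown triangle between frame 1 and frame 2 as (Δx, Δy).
(-1.1, 0.7)

The brown triangle was at (18.6, 9.1) in frame 1 and (17.5, 9.8) in frame 2.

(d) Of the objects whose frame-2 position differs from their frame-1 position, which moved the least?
the brown triangle

(moved 1.3)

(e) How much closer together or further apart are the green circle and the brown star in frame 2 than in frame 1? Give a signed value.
-3.9

Distance in frame 1: 14.1. Distance in frame 2: 10.2.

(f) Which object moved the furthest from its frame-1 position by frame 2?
the brown cross

(moved 6.4; next 5.7)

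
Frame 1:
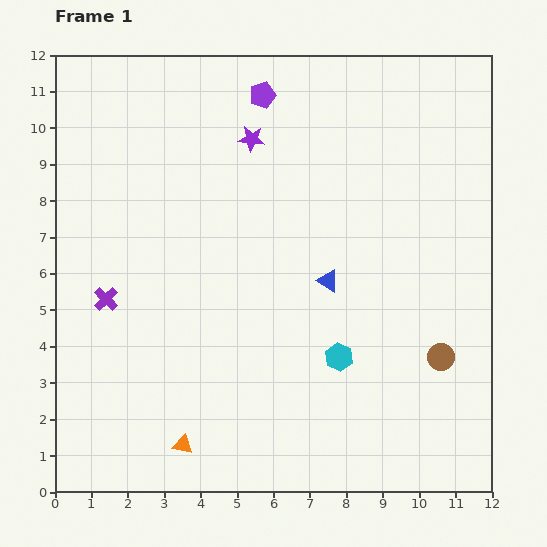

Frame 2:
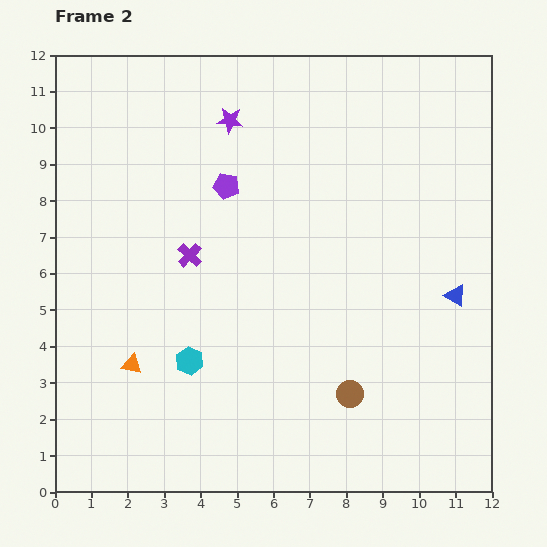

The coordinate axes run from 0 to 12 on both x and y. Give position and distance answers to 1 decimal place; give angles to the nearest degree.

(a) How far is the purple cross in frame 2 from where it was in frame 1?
2.6

The purple cross moved from (1.4, 5.3) to (3.7, 6.5), a distance of √(2.3² + 1.2²) ≈ 2.6.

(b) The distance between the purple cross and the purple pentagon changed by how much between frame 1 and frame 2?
-5.0

Distance in frame 1: 7.1. Distance in frame 2: 2.1.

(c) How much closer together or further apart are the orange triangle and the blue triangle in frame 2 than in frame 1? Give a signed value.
+3.1

Distance in frame 1: 6.0. Distance in frame 2: 9.1.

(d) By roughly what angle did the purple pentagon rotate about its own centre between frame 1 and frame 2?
31° clockwise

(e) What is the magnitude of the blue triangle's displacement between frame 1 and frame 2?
3.5

The blue triangle moved from (7.5, 5.8) to (11.0, 5.4), a distance of √(3.5² + 0.4²) ≈ 3.5.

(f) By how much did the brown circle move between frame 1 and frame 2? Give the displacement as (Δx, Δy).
(-2.5, -1.0)

The brown circle was at (10.6, 3.7) in frame 1 and (8.1, 2.7) in frame 2.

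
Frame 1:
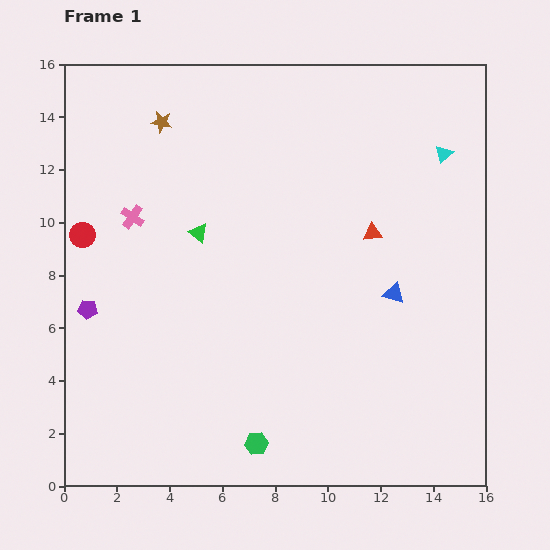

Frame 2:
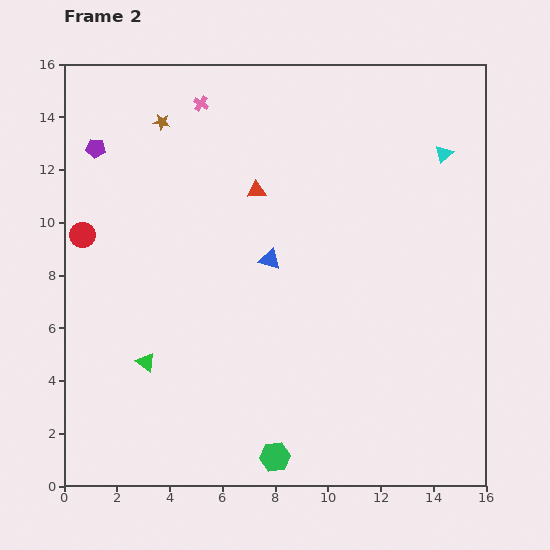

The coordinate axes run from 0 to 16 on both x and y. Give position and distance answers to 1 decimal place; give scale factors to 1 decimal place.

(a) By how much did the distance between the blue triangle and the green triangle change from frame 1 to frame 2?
-1.6

Distance in frame 1: 7.7. Distance in frame 2: 6.1.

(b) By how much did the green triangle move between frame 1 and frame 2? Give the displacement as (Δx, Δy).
(-2.0, -4.9)

The green triangle was at (5.1, 9.6) in frame 1 and (3.1, 4.7) in frame 2.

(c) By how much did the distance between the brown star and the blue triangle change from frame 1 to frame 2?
-4.3

Distance in frame 1: 10.9. Distance in frame 2: 6.6.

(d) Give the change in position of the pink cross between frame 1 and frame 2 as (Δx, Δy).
(2.6, 4.3)

The pink cross was at (2.6, 10.2) in frame 1 and (5.2, 14.5) in frame 2.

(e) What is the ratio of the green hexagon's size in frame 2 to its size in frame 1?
1.3×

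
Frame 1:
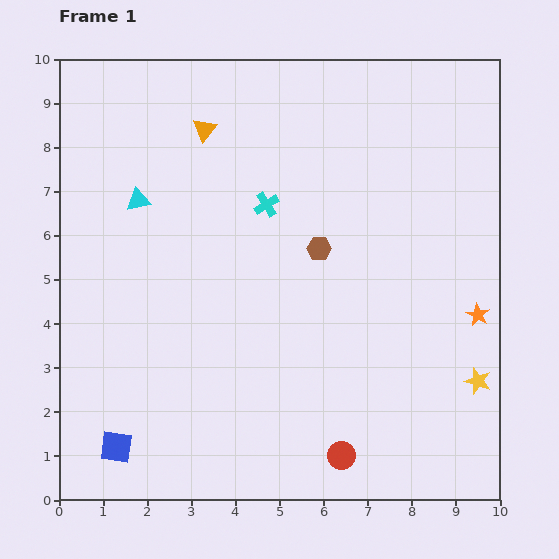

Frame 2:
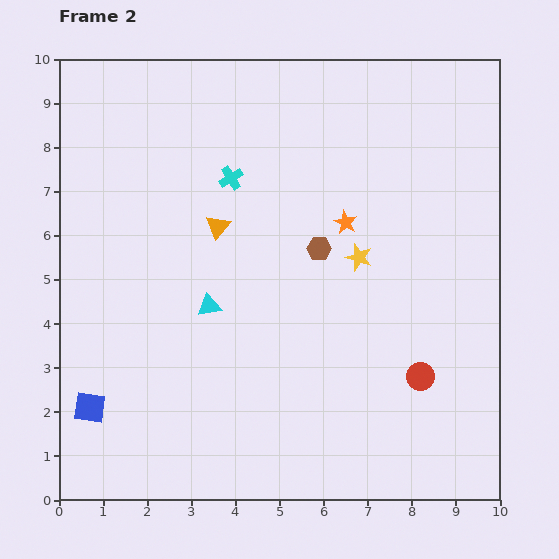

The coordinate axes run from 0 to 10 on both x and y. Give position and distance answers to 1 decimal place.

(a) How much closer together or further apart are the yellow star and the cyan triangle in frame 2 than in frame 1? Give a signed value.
-5.1

Distance in frame 1: 8.7. Distance in frame 2: 3.6.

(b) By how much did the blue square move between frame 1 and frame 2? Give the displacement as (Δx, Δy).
(-0.6, 0.9)

The blue square was at (1.3, 1.2) in frame 1 and (0.7, 2.1) in frame 2.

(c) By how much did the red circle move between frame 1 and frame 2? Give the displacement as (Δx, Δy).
(1.8, 1.8)

The red circle was at (6.4, 1.0) in frame 1 and (8.2, 2.8) in frame 2.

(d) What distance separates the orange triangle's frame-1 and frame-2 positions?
2.2

The orange triangle moved from (3.3, 8.4) to (3.6, 6.2), a distance of √(0.3² + 2.2²) ≈ 2.2.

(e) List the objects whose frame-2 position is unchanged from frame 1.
the brown hexagon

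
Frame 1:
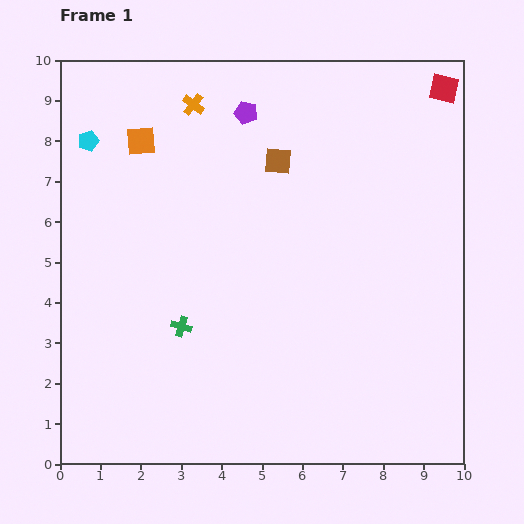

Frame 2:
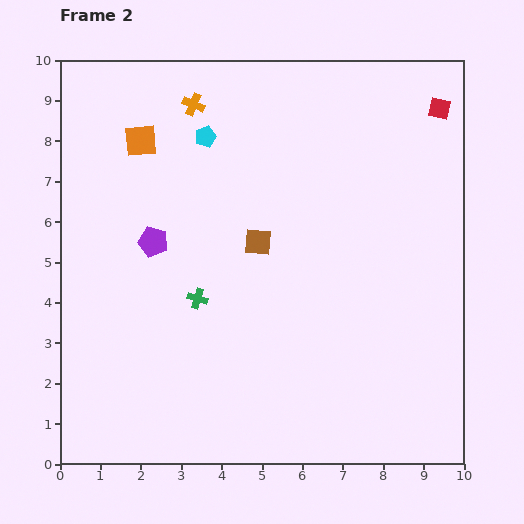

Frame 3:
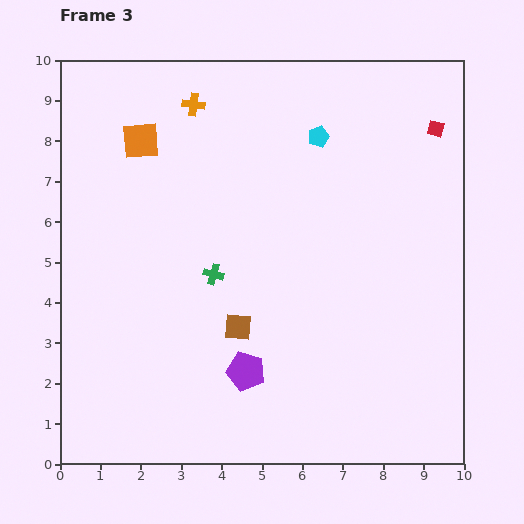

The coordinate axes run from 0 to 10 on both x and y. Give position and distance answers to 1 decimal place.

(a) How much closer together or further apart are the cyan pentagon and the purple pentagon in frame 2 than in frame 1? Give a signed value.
-1.1

Distance in frame 1: 4.0. Distance in frame 2: 2.9.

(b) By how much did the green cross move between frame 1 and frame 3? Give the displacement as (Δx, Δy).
(0.8, 1.3)

The green cross was at (3.0, 3.4) in frame 1 and (3.8, 4.7) in frame 3.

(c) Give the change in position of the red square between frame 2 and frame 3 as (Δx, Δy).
(-0.1, -0.5)

The red square was at (9.4, 8.8) in frame 2 and (9.3, 8.3) in frame 3.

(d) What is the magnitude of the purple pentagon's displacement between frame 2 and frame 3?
3.9

The purple pentagon moved from (2.3, 5.5) to (4.6, 2.3), a distance of √(2.3² + 3.2²) ≈ 3.9.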